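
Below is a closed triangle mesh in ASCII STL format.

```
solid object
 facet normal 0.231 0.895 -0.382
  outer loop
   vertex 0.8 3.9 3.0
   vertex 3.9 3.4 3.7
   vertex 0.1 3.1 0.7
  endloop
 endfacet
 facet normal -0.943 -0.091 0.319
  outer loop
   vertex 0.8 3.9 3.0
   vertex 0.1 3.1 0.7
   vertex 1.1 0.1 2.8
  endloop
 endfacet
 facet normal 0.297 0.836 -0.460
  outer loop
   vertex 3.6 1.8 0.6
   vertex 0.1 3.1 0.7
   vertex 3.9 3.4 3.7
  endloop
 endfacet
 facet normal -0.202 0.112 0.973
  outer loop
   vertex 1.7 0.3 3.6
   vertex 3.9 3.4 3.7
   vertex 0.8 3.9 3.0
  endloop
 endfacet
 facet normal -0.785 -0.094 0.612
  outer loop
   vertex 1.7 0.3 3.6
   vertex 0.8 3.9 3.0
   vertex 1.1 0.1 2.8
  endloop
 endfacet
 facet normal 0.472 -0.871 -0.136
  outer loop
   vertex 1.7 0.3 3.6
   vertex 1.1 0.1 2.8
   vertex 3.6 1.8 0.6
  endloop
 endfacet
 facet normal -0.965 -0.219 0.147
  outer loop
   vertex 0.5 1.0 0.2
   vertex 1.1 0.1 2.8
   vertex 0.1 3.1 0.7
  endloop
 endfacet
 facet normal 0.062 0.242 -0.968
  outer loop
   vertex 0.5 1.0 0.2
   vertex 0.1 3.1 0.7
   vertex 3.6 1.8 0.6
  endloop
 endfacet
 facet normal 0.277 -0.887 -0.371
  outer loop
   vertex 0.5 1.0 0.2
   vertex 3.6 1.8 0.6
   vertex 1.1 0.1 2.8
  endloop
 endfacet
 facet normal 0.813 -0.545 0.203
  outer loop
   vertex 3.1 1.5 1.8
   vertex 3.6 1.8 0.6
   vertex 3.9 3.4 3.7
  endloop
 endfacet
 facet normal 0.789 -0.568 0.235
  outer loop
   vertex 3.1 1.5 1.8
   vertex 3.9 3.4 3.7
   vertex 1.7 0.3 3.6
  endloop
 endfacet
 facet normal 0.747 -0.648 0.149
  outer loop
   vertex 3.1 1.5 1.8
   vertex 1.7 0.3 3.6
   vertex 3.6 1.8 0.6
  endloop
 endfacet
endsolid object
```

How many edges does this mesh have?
18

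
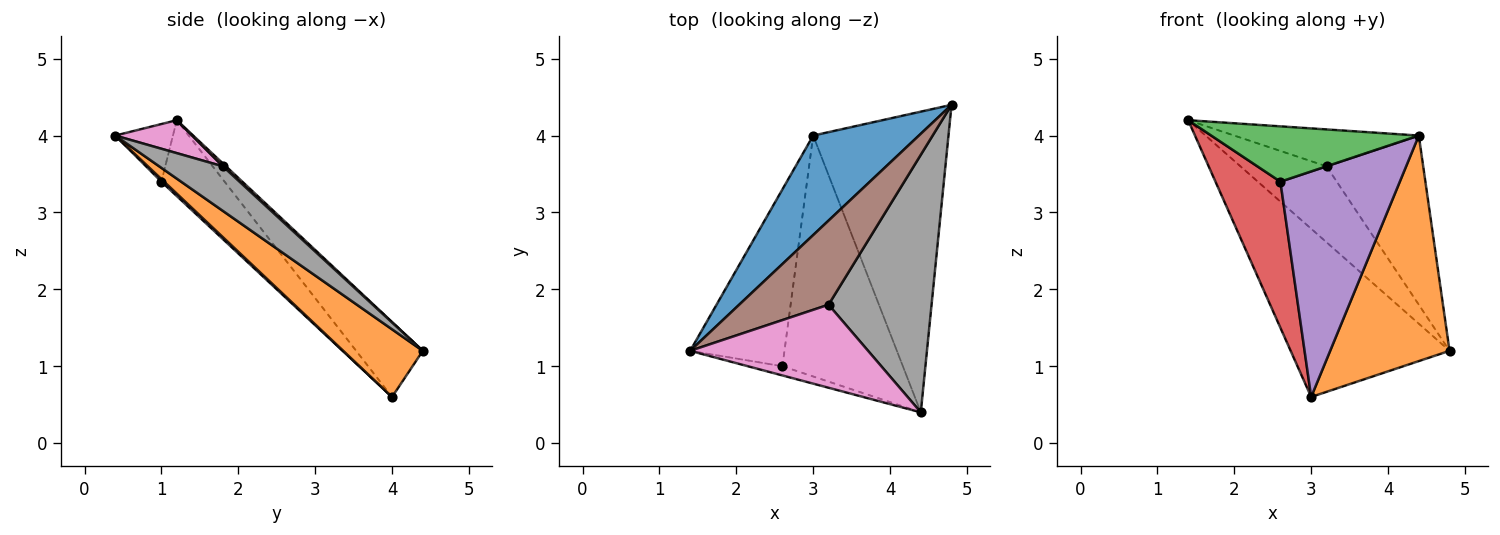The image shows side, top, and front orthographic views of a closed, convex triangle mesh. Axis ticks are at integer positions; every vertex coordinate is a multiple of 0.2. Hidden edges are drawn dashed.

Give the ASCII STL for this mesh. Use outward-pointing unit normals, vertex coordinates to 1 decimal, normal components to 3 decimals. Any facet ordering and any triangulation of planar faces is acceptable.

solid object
 facet normal -0.340 0.810 0.479
  outer loop
   vertex 3.0 4.0 0.6
   vertex 1.4 1.2 4.2
   vertex 4.8 4.4 1.2
  endloop
 endfacet
 facet normal 0.371 -0.557 -0.743
  outer loop
   vertex 3.0 4.0 0.6
   vertex 4.8 4.4 1.2
   vertex 4.4 0.4 4.0
  endloop
 endfacet
 facet normal -0.264 -0.951 -0.159
  outer loop
   vertex 2.6 1.0 3.4
   vertex 4.4 0.4 4.0
   vertex 1.4 1.2 4.2
  endloop
 endfacet
 facet normal -0.527 -0.541 -0.655
  outer loop
   vertex 2.6 1.0 3.4
   vertex 1.4 1.2 4.2
   vertex 3.0 4.0 0.6
  endloop
 endfacet
 facet normal 0.016 -0.683 -0.730
  outer loop
   vertex 2.6 1.0 3.4
   vertex 3.0 4.0 0.6
   vertex 4.4 0.4 4.0
  endloop
 endfacet
 facet normal 0.024 0.670 0.742
  outer loop
   vertex 3.2 1.8 3.6
   vertex 4.8 4.4 1.2
   vertex 1.4 1.2 4.2
  endloop
 endfacet
 facet normal 0.167 0.400 0.901
  outer loop
   vertex 3.2 1.8 3.6
   vertex 1.4 1.2 4.2
   vertex 4.4 0.4 4.0
  endloop
 endfacet
 facet normal 0.340 0.516 0.786
  outer loop
   vertex 3.2 1.8 3.6
   vertex 4.4 0.4 4.0
   vertex 4.8 4.4 1.2
  endloop
 endfacet
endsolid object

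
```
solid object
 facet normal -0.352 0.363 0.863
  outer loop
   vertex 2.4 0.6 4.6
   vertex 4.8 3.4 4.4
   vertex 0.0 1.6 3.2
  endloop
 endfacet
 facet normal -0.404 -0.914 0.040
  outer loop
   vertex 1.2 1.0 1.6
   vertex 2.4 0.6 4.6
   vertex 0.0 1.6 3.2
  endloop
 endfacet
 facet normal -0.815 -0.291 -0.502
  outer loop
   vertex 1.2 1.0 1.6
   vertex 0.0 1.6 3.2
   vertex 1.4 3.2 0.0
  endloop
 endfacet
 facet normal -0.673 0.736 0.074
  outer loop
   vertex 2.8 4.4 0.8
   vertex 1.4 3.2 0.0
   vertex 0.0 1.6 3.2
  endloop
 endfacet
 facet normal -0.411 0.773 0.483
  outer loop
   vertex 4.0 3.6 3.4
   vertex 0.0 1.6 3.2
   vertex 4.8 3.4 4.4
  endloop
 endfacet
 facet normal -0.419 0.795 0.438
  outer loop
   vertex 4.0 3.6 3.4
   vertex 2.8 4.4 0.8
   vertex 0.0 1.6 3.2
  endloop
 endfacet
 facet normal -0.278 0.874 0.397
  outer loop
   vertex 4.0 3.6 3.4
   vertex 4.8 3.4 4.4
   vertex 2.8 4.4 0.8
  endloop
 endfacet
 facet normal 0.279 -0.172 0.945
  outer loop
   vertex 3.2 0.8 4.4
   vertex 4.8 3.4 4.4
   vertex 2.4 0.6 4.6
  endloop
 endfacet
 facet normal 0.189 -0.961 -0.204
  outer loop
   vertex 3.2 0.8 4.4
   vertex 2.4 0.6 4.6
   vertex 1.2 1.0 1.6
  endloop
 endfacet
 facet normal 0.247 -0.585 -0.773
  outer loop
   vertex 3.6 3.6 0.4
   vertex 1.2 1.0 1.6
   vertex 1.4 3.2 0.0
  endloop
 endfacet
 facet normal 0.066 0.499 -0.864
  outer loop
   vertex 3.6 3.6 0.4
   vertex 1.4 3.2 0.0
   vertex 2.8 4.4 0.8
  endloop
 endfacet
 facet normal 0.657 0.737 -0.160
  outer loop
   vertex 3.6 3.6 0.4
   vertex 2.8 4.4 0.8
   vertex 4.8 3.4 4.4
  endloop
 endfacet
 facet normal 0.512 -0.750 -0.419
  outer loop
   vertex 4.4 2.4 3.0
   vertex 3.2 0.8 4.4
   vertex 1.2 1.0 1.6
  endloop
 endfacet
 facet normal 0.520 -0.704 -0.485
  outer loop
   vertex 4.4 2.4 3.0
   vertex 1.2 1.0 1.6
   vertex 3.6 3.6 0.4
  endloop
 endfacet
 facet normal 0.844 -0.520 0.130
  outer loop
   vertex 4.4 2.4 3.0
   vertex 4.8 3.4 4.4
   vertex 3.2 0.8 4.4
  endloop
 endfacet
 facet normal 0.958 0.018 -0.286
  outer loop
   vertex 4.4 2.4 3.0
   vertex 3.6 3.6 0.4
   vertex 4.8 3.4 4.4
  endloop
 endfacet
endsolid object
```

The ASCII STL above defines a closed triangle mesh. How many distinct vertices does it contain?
10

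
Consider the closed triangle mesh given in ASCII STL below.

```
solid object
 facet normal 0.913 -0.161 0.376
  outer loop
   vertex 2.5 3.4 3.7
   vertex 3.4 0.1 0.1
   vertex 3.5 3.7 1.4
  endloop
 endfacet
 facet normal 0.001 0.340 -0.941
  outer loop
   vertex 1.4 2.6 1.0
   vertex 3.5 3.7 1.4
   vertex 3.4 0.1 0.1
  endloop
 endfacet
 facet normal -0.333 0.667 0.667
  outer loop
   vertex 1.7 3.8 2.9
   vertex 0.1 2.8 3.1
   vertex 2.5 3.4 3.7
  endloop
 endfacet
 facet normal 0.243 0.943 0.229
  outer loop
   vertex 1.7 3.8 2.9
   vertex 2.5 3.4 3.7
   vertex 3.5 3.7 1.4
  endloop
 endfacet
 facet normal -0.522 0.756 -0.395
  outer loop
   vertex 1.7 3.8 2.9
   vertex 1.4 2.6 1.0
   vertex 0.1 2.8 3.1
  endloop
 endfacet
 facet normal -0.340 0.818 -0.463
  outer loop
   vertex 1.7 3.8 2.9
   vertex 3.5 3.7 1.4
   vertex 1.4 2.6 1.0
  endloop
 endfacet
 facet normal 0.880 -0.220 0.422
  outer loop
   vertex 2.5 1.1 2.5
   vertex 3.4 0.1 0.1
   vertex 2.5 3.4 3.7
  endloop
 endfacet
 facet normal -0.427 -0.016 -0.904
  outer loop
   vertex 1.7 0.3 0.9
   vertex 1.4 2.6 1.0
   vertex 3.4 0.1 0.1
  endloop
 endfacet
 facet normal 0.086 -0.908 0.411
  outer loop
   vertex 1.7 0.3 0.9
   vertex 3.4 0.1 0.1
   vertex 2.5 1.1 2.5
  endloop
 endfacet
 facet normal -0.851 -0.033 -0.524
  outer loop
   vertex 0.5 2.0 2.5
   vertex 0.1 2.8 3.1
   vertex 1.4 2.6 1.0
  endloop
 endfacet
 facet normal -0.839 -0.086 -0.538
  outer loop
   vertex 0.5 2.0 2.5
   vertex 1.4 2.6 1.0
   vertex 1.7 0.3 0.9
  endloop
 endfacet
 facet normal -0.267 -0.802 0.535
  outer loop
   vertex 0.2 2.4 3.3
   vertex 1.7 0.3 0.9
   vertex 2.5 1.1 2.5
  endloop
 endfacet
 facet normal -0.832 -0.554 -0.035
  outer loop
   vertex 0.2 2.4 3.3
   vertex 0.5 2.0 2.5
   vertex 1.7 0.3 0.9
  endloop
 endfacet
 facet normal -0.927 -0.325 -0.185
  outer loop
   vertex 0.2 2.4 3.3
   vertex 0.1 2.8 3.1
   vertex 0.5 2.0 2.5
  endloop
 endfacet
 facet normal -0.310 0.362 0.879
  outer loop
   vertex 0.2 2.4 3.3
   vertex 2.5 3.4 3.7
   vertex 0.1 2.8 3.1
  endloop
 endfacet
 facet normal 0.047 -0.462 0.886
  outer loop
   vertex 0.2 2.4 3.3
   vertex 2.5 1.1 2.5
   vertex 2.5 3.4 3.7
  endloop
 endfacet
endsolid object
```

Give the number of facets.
16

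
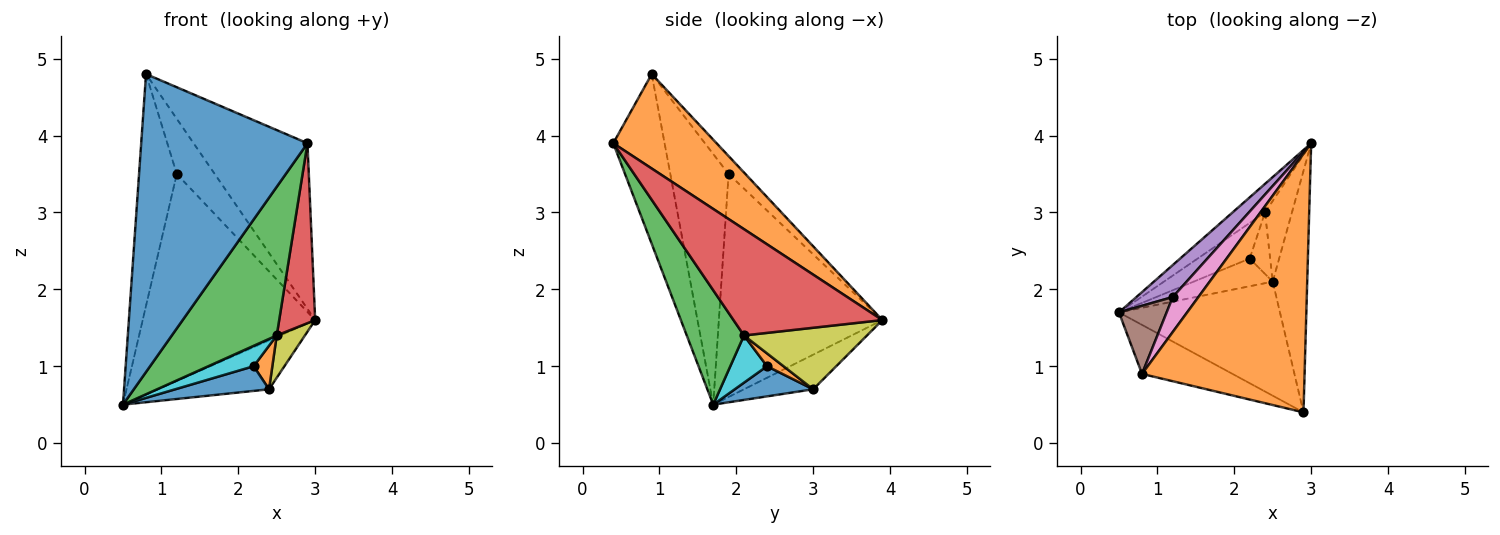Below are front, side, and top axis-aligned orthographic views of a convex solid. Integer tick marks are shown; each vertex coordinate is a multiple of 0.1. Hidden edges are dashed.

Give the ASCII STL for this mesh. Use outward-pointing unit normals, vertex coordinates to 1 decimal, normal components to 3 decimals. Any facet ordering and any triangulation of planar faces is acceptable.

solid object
 facet normal -0.291 -0.944 -0.155
  outer loop
   vertex 0.8 0.9 4.8
   vertex 0.5 1.7 0.5
   vertex 2.9 0.4 3.9
  endloop
 endfacet
 facet normal 0.440 0.484 0.756
  outer loop
   vertex 0.8 0.9 4.8
   vertex 2.9 0.4 3.9
   vertex 3.0 3.9 1.6
  endloop
 endfacet
 facet normal 0.397 -0.728 -0.559
  outer loop
   vertex 2.5 2.1 1.4
   vertex 2.9 0.4 3.9
   vertex 0.5 1.7 0.5
  endloop
 endfacet
 facet normal 0.927 -0.224 -0.301
  outer loop
   vertex 2.5 2.1 1.4
   vertex 3.0 3.9 1.6
   vertex 2.9 0.4 3.9
  endloop
 endfacet
 facet normal -0.684 0.721 0.111
  outer loop
   vertex 1.2 1.9 3.5
   vertex 3.0 3.9 1.6
   vertex 0.5 1.7 0.5
  endloop
 endfacet
 facet normal -0.829 0.537 0.158
  outer loop
   vertex 1.2 1.9 3.5
   vertex 0.5 1.7 0.5
   vertex 0.8 0.9 4.8
  endloop
 endfacet
 facet normal -0.351 0.791 0.501
  outer loop
   vertex 1.2 1.9 3.5
   vertex 0.8 0.9 4.8
   vertex 3.0 3.9 1.6
  endloop
 endfacet
 facet normal -0.473 0.760 -0.445
  outer loop
   vertex 2.4 3.0 0.7
   vertex 0.5 1.7 0.5
   vertex 3.0 3.9 1.6
  endloop
 endfacet
 facet normal 0.897 -0.205 -0.392
  outer loop
   vertex 2.4 3.0 0.7
   vertex 3.0 3.9 1.6
   vertex 2.5 2.1 1.4
  endloop
 endfacet
 facet normal 0.433 -0.534 -0.726
  outer loop
   vertex 2.2 2.4 1.0
   vertex 2.5 2.1 1.4
   vertex 0.5 1.7 0.5
  endloop
 endfacet
 facet normal 0.430 -0.514 -0.742
  outer loop
   vertex 2.2 2.4 1.0
   vertex 0.5 1.7 0.5
   vertex 2.4 3.0 0.7
  endloop
 endfacet
 facet normal 0.454 -0.515 -0.727
  outer loop
   vertex 2.2 2.4 1.0
   vertex 2.4 3.0 0.7
   vertex 2.5 2.1 1.4
  endloop
 endfacet
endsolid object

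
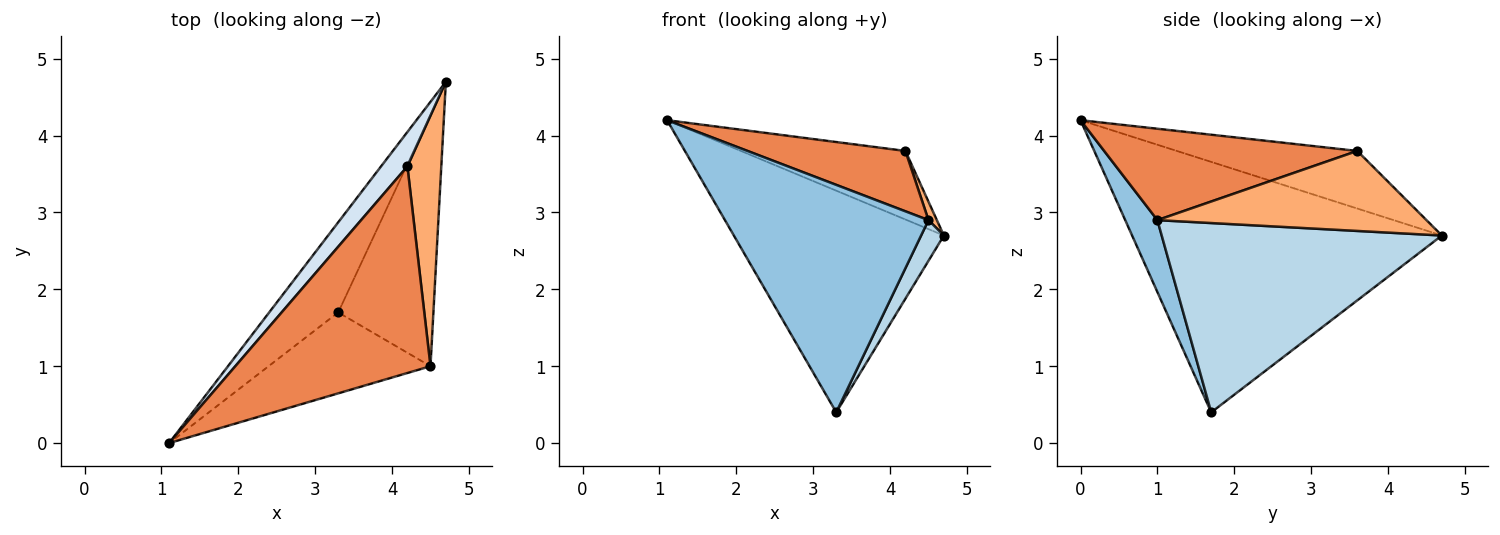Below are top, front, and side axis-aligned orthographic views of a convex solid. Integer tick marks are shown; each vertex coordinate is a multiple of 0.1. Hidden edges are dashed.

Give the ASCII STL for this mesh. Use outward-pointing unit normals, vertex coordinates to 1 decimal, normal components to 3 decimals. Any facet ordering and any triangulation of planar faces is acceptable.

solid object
 facet normal -0.807 0.547 -0.222
  outer loop
   vertex 3.3 1.7 0.4
   vertex 1.1 0.0 4.2
   vertex 4.7 4.7 2.7
  endloop
 endfacet
 facet normal 0.147 -0.932 -0.332
  outer loop
   vertex 4.5 1.0 2.9
   vertex 1.1 0.0 4.2
   vertex 3.3 1.7 0.4
  endloop
 endfacet
 facet normal 0.891 -0.072 -0.448
  outer loop
   vertex 4.5 1.0 2.9
   vertex 3.3 1.7 0.4
   vertex 4.7 4.7 2.7
  endloop
 endfacet
 facet normal -0.700 0.638 0.320
  outer loop
   vertex 4.2 3.6 3.8
   vertex 4.7 4.7 2.7
   vertex 1.1 0.0 4.2
  endloop
 endfacet
 facet normal 0.410 -0.256 0.876
  outer loop
   vertex 4.2 3.6 3.8
   vertex 1.1 0.0 4.2
   vertex 4.5 1.0 2.9
  endloop
 endfacet
 facet normal 0.920 -0.029 0.390
  outer loop
   vertex 4.2 3.6 3.8
   vertex 4.5 1.0 2.9
   vertex 4.7 4.7 2.7
  endloop
 endfacet
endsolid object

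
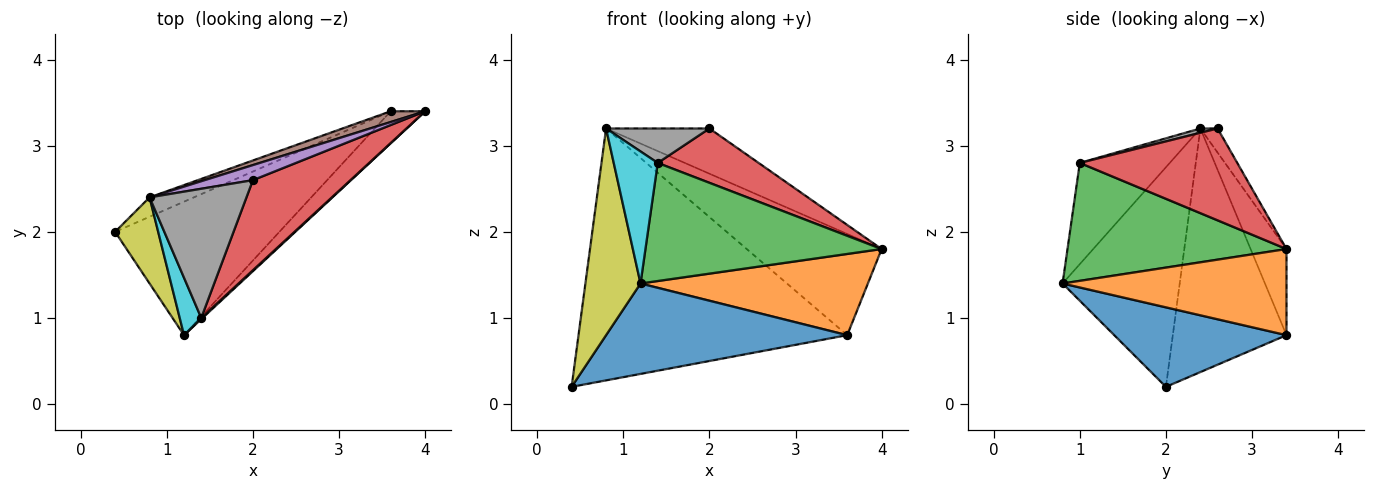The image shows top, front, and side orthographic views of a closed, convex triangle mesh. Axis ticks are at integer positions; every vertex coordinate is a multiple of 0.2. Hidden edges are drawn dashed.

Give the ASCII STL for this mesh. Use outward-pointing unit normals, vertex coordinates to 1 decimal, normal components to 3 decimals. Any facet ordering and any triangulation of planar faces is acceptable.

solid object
 facet normal 0.372 -0.521 -0.769
  outer loop
   vertex 3.6 3.4 0.8
   vertex 1.2 0.8 1.4
   vertex 0.4 2.0 0.2
  endloop
 endfacet
 facet normal 0.676 -0.686 -0.270
  outer loop
   vertex 3.6 3.4 0.8
   vertex 4.0 3.4 1.8
   vertex 1.2 0.8 1.4
  endloop
 endfacet
 facet normal 0.680 -0.733 0.008
  outer loop
   vertex 1.4 1.0 2.8
   vertex 1.2 0.8 1.4
   vertex 4.0 3.4 1.8
  endloop
 endfacet
 facet normal 0.628 -0.402 0.667
  outer loop
   vertex 1.4 1.0 2.8
   vertex 4.0 3.4 1.8
   vertex 2.0 2.6 3.2
  endloop
 endfacet
 facet normal -0.156 0.937 0.312
  outer loop
   vertex 0.8 2.4 3.2
   vertex 2.0 2.6 3.2
   vertex 4.0 3.4 1.8
  endloop
 endfacet
 facet normal -0.256 0.961 0.102
  outer loop
   vertex 0.8 2.4 3.2
   vertex 4.0 3.4 1.8
   vertex 3.6 3.4 0.8
  endloop
 endfacet
 facet normal -0.389 0.919 -0.071
  outer loop
   vertex 0.8 2.4 3.2
   vertex 3.6 3.4 0.8
   vertex 0.4 2.0 0.2
  endloop
 endfacet
 facet normal 0.043 -0.257 0.965
  outer loop
   vertex 0.8 2.4 3.2
   vertex 1.4 1.0 2.8
   vertex 2.0 2.6 3.2
  endloop
 endfacet
 facet normal -0.891 -0.419 0.175
  outer loop
   vertex 0.8 2.4 3.2
   vertex 0.4 2.0 0.2
   vertex 1.2 0.8 1.4
  endloop
 endfacet
 facet normal -0.882 -0.432 0.188
  outer loop
   vertex 0.8 2.4 3.2
   vertex 1.2 0.8 1.4
   vertex 1.4 1.0 2.8
  endloop
 endfacet
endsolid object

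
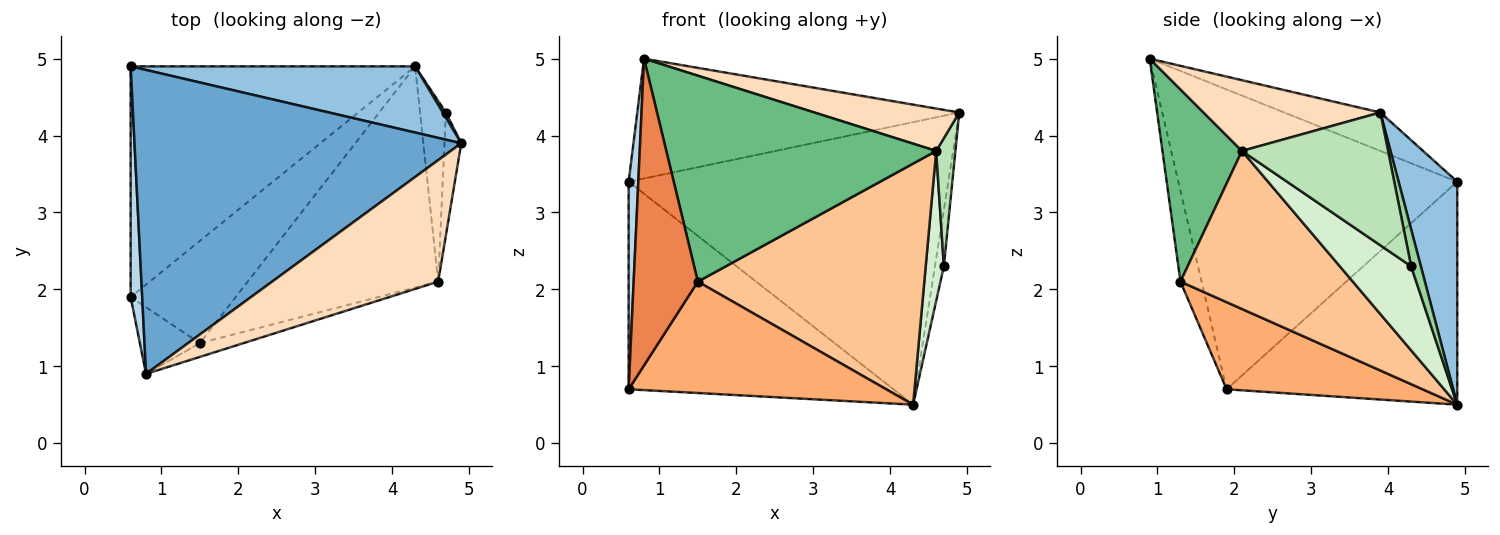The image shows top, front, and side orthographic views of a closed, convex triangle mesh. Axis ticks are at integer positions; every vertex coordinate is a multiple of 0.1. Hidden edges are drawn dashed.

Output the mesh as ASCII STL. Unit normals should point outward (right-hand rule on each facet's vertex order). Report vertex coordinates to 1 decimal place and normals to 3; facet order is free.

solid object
 facet normal -0.109 0.364 0.925
  outer loop
   vertex 0.8 0.9 5.0
   vertex 4.9 3.9 4.3
   vertex 0.6 4.9 3.4
  endloop
 endfacet
 facet normal 0.176 0.958 0.224
  outer loop
   vertex 4.3 4.9 0.5
   vertex 0.6 4.9 3.4
   vertex 4.9 3.9 4.3
  endloop
 endfacet
 facet normal -0.999 -0.035 0.038
  outer loop
   vertex 0.6 1.9 0.7
   vertex 0.8 0.9 5.0
   vertex 0.6 4.9 3.4
  endloop
 endfacet
 facet normal -0.503 0.578 -0.642
  outer loop
   vertex 0.6 1.9 0.7
   vertex 0.6 4.9 3.4
   vertex 4.3 4.9 0.5
  endloop
 endfacet
 facet normal -0.306 -0.930 -0.202
  outer loop
   vertex 1.5 1.3 2.1
   vertex 0.8 0.9 5.0
   vertex 0.6 1.9 0.7
  endloop
 endfacet
 facet normal 0.489 -0.643 -0.590
  outer loop
   vertex 1.5 1.3 2.1
   vertex 0.6 1.9 0.7
   vertex 4.3 4.9 0.5
  endloop
 endfacet
 facet normal 0.489 -0.643 -0.590
  outer loop
   vertex 4.6 2.1 3.8
   vertex 1.5 1.3 2.1
   vertex 4.3 4.9 0.5
  endloop
 endfacet
 facet normal 0.373 -0.306 0.876
  outer loop
   vertex 4.6 2.1 3.8
   vertex 4.9 3.9 4.3
   vertex 0.8 0.9 5.0
  endloop
 endfacet
 facet normal 0.282 -0.957 -0.064
  outer loop
   vertex 4.6 2.1 3.8
   vertex 0.8 0.9 5.0
   vertex 1.5 1.3 2.1
  endloop
 endfacet
 facet normal 0.736 0.674 0.061
  outer loop
   vertex 4.7 4.3 2.3
   vertex 4.3 4.9 0.5
   vertex 4.9 3.9 4.3
  endloop
 endfacet
 facet normal 0.984 -0.129 -0.124
  outer loop
   vertex 4.7 4.3 2.3
   vertex 4.9 3.9 4.3
   vertex 4.6 2.1 3.8
  endloop
 endfacet
 facet normal 0.929 -0.237 -0.285
  outer loop
   vertex 4.7 4.3 2.3
   vertex 4.6 2.1 3.8
   vertex 4.3 4.9 0.5
  endloop
 endfacet
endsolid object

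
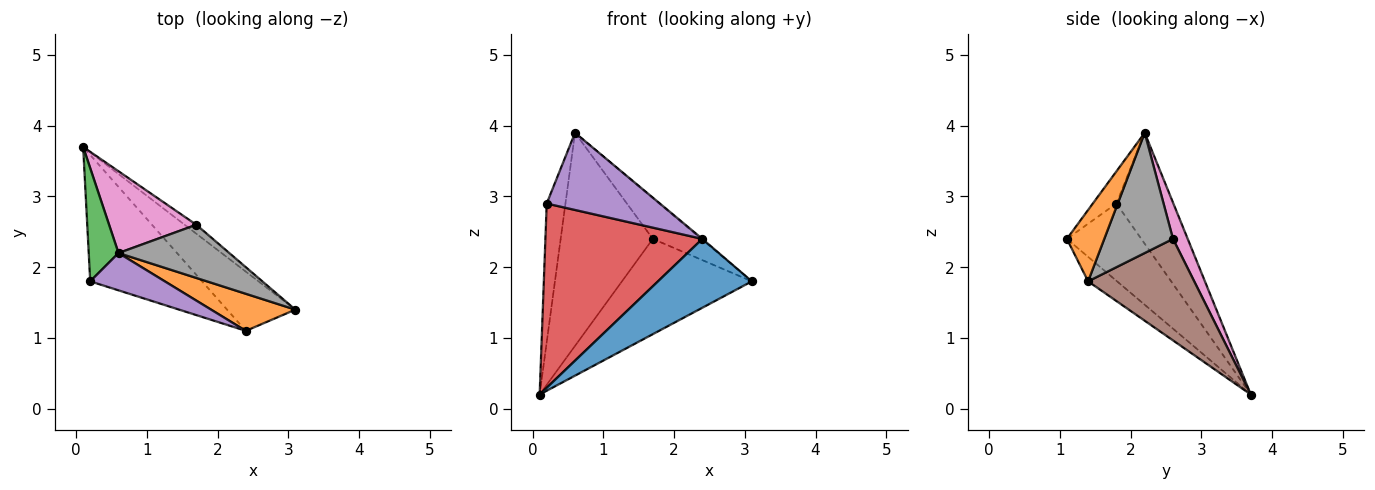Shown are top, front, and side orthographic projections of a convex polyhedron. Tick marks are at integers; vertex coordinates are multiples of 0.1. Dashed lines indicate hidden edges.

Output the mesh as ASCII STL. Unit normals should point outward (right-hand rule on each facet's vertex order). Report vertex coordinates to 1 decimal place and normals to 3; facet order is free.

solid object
 facet normal -0.228 -0.738 -0.635
  outer loop
   vertex 2.4 1.1 2.4
   vertex 0.1 3.7 0.2
   vertex 3.1 1.4 1.8
  endloop
 endfacet
 facet normal 0.646 0.017 0.763
  outer loop
   vertex 2.4 1.1 2.4
   vertex 3.1 1.4 1.8
   vertex 0.6 2.2 3.9
  endloop
 endfacet
 facet normal -0.920 0.303 0.247
  outer loop
   vertex 0.2 1.8 2.9
   vertex 0.6 2.2 3.9
   vertex 0.1 3.7 0.2
  endloop
 endfacet
 facet normal -0.364 -0.768 -0.527
  outer loop
   vertex 0.2 1.8 2.9
   vertex 0.1 3.7 0.2
   vertex 2.4 1.1 2.4
  endloop
 endfacet
 facet normal -0.184 -0.885 0.428
  outer loop
   vertex 0.2 1.8 2.9
   vertex 2.4 1.1 2.4
   vertex 0.6 2.2 3.9
  endloop
 endfacet
 facet normal 0.631 0.772 -0.073
  outer loop
   vertex 1.7 2.6 2.4
   vertex 3.1 1.4 1.8
   vertex 0.1 3.7 0.2
  endloop
 endfacet
 facet normal 0.148 0.923 0.354
  outer loop
   vertex 1.7 2.6 2.4
   vertex 0.1 3.7 0.2
   vertex 0.6 2.2 3.9
  endloop
 endfacet
 facet normal 0.653 0.461 0.601
  outer loop
   vertex 1.7 2.6 2.4
   vertex 0.6 2.2 3.9
   vertex 3.1 1.4 1.8
  endloop
 endfacet
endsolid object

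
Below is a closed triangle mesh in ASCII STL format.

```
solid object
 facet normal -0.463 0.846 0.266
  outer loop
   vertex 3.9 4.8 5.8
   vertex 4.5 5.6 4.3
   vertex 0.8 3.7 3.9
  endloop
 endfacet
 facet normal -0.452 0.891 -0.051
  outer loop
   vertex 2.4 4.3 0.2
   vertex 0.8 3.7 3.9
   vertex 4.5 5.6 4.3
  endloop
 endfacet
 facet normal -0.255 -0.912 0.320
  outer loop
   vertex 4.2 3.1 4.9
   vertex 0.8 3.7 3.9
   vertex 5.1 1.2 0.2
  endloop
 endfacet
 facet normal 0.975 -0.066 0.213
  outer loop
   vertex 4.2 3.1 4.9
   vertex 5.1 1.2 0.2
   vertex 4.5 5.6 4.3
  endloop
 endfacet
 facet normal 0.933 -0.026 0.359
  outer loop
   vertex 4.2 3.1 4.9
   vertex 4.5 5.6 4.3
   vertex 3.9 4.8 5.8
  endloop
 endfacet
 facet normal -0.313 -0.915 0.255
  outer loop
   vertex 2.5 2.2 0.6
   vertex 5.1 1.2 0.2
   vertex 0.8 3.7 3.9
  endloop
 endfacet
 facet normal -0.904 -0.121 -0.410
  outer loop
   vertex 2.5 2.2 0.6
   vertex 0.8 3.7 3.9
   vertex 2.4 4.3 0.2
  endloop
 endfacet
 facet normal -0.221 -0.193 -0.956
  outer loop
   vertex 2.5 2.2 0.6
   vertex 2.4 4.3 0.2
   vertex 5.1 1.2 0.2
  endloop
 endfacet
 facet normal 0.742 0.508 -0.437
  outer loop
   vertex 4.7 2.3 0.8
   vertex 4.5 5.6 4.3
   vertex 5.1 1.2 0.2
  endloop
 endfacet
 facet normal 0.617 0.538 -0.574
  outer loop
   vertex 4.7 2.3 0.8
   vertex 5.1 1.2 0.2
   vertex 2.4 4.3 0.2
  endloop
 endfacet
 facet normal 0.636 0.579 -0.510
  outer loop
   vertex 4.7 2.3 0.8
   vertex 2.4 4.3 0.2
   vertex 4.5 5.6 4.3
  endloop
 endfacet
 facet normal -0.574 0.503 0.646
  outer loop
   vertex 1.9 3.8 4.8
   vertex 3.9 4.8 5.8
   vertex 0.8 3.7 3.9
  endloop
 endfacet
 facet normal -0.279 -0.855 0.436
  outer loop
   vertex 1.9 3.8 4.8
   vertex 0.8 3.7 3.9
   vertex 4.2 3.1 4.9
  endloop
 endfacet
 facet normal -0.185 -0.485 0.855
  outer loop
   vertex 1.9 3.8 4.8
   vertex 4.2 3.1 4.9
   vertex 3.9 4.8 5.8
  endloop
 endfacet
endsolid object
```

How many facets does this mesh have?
14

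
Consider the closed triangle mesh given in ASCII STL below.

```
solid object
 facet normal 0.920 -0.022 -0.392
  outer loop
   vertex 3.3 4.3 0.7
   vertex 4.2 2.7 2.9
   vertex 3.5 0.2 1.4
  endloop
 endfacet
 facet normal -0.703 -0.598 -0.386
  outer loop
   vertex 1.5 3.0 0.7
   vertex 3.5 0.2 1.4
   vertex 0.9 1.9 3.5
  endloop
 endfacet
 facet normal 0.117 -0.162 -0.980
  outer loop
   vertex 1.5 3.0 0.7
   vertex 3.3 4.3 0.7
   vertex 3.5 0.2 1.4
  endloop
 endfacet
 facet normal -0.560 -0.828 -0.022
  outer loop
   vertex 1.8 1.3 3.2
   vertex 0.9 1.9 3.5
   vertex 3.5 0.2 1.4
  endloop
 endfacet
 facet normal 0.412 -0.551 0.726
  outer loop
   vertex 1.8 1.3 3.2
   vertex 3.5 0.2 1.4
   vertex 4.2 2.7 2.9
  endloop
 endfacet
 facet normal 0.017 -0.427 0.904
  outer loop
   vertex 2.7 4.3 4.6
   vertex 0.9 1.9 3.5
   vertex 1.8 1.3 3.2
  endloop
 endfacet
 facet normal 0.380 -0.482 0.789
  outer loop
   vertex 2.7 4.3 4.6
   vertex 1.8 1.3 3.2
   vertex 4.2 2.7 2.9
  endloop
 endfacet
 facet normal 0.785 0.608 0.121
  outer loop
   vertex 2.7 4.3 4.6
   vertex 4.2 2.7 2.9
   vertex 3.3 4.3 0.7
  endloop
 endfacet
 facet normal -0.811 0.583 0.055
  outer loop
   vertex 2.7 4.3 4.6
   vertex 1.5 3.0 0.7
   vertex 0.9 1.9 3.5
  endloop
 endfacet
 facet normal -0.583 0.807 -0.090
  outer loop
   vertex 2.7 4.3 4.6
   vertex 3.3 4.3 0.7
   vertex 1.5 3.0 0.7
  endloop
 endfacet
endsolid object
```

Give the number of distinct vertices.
7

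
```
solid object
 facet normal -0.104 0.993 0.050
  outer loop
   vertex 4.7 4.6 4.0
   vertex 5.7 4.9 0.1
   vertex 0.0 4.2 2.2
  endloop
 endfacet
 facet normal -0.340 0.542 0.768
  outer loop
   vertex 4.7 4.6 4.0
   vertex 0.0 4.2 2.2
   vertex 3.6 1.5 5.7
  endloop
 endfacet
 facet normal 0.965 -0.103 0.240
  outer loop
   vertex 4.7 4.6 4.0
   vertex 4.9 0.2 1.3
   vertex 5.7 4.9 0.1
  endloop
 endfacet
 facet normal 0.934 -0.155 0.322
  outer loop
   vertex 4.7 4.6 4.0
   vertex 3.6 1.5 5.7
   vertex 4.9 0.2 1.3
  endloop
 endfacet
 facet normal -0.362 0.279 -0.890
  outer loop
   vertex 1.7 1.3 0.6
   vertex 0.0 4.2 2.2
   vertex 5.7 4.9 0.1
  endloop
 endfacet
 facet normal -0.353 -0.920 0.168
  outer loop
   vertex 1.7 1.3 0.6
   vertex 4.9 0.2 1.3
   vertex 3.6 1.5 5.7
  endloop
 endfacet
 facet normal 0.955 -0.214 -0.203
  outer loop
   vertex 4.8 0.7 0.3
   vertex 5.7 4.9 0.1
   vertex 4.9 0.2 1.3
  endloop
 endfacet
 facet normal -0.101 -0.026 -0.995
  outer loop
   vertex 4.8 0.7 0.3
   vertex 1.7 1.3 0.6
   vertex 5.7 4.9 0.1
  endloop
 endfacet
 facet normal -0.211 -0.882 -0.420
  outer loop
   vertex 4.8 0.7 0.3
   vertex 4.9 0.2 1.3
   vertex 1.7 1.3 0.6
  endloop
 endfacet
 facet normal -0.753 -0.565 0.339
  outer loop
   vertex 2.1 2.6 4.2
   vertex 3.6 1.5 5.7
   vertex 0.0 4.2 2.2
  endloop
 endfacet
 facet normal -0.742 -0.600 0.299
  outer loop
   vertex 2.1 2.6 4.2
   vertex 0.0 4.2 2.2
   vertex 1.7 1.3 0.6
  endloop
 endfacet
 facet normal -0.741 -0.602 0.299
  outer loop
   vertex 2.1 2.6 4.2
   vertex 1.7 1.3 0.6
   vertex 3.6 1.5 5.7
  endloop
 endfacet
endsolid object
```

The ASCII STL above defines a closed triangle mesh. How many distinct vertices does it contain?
8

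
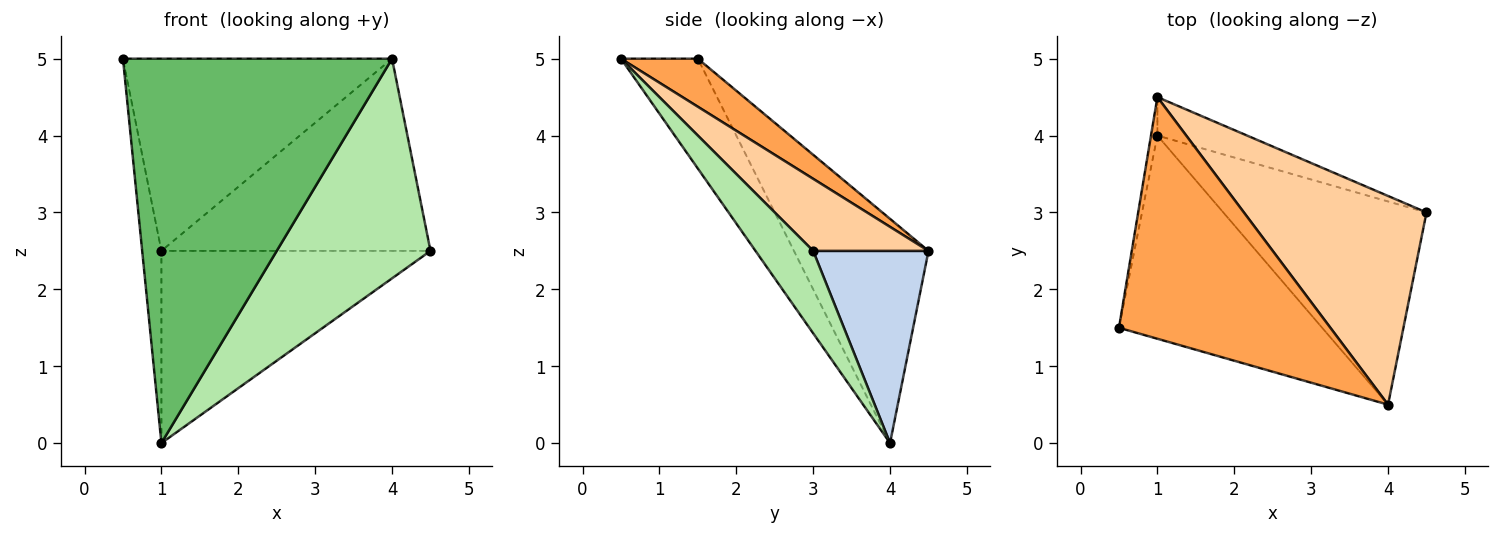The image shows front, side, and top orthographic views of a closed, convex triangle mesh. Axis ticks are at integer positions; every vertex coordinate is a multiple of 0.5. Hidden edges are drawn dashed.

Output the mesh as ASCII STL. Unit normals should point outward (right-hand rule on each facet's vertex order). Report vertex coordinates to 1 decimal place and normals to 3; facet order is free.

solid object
 facet normal -0.990 0.141 -0.028
  outer loop
   vertex 1.0 4.0 0.0
   vertex 0.5 1.5 5.0
   vertex 1.0 4.5 2.5
  endloop
 endfacet
 facet normal 0.387 0.904 -0.181
  outer loop
   vertex 1.0 4.0 0.0
   vertex 1.0 4.5 2.5
   vertex 4.5 3.0 2.5
  endloop
 endfacet
 facet normal 0.175 0.613 0.771
  outer loop
   vertex 4.0 0.5 5.0
   vertex 1.0 4.5 2.5
   vertex 0.5 1.5 5.0
  endloop
 endfacet
 facet normal 0.279 0.651 0.706
  outer loop
   vertex 4.0 0.5 5.0
   vertex 4.5 3.0 2.5
   vertex 1.0 4.5 2.5
  endloop
 endfacet
 facet normal -0.245 -0.857 -0.453
  outer loop
   vertex 4.0 0.5 5.0
   vertex 0.5 1.5 5.0
   vertex 1.0 4.0 0.0
  endloop
 endfacet
 facet normal 0.265 -0.708 -0.655
  outer loop
   vertex 4.0 0.5 5.0
   vertex 1.0 4.0 0.0
   vertex 4.5 3.0 2.5
  endloop
 endfacet
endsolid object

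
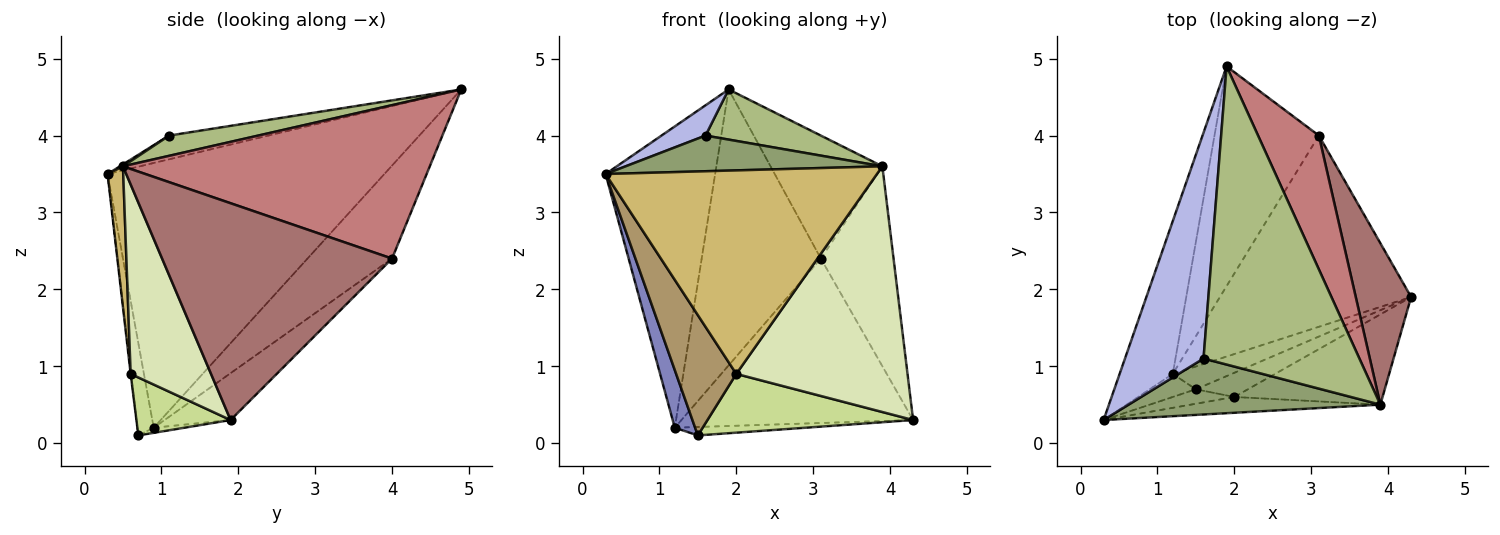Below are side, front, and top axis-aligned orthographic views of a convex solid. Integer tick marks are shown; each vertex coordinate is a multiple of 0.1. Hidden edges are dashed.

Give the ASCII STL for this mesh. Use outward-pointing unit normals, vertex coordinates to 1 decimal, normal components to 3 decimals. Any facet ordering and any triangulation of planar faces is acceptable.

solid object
 facet normal -0.914 0.362 -0.183
  outer loop
   vertex 1.2 0.9 0.2
   vertex 0.3 0.3 3.5
   vertex 1.9 4.9 4.6
  endloop
 endfacet
 facet normal -0.596 -0.745 -0.298
  outer loop
   vertex 1.2 0.9 0.2
   vertex 1.5 0.7 0.1
   vertex 0.3 0.3 3.5
  endloop
 endfacet
 facet normal -0.081 0.346 -0.935
  outer loop
   vertex 1.2 0.9 0.2
   vertex 4.3 1.9 0.3
   vertex 1.5 0.7 0.1
  endloop
 endfacet
 facet normal -0.287 -0.127 0.949
  outer loop
   vertex 1.6 1.1 4.0
   vertex 1.9 4.9 4.6
   vertex 0.3 0.3 3.5
  endloop
 endfacet
 facet normal 0.006 -0.537 0.843
  outer loop
   vertex 1.6 1.1 4.0
   vertex 0.3 0.3 3.5
   vertex 3.9 0.5 3.6
  endloop
 endfacet
 facet normal 0.127 -0.164 0.978
  outer loop
   vertex 1.6 1.1 4.0
   vertex 3.9 0.5 3.6
   vertex 1.9 4.9 4.6
  endloop
 endfacet
 facet normal 0.390 -0.852 -0.350
  outer loop
   vertex 2.0 0.6 0.9
   vertex 1.5 0.7 0.1
   vertex 4.3 1.9 0.3
  endloop
 endfacet
 facet normal 0.403 -0.859 -0.316
  outer loop
   vertex 2.0 0.6 0.9
   vertex 4.3 1.9 0.3
   vertex 3.9 0.5 3.6
  endloop
 endfacet
 facet normal -0.007 -0.993 -0.119
  outer loop
   vertex 2.0 0.6 0.9
   vertex 0.3 0.3 3.5
   vertex 1.5 0.7 0.1
  endloop
 endfacet
 facet normal 0.057 -0.995 -0.077
  outer loop
   vertex 2.0 0.6 0.9
   vertex 3.9 0.5 3.6
   vertex 0.3 0.3 3.5
  endloop
 endfacet
 facet normal -0.183 0.641 -0.745
  outer loop
   vertex 3.1 4.0 2.4
   vertex 4.3 1.9 0.3
   vertex 1.2 0.9 0.2
  endloop
 endfacet
 facet normal -0.485 0.684 -0.545
  outer loop
   vertex 3.1 4.0 2.4
   vertex 1.2 0.9 0.2
   vertex 1.9 4.9 4.6
  endloop
 endfacet
 facet normal 0.926 0.293 0.237
  outer loop
   vertex 3.1 4.0 2.4
   vertex 3.9 0.5 3.6
   vertex 4.3 1.9 0.3
  endloop
 endfacet
 facet normal 0.880 0.321 0.349
  outer loop
   vertex 3.1 4.0 2.4
   vertex 1.9 4.9 4.6
   vertex 3.9 0.5 3.6
  endloop
 endfacet
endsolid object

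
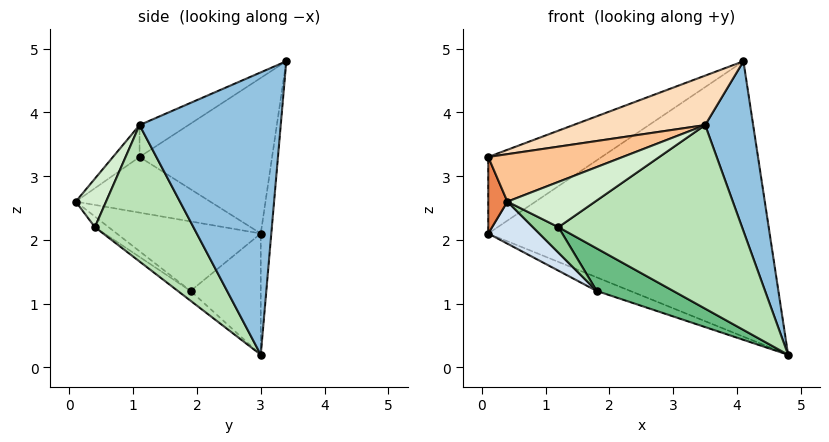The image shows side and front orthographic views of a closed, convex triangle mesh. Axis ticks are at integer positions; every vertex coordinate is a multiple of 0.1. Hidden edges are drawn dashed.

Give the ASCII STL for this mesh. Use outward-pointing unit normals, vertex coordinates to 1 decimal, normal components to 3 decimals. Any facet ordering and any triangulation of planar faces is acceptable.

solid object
 facet normal -0.037 0.995 -0.092
  outer loop
   vertex 4.1 3.4 4.8
   vertex 4.8 3.0 0.2
   vertex 0.1 3.0 2.1
  endloop
 endfacet
 facet normal 0.933 -0.317 0.170
  outer loop
   vertex 3.5 1.1 3.8
   vertex 4.8 3.0 0.2
   vertex 4.1 3.4 4.8
  endloop
 endfacet
 facet normal -0.369 0.177 -0.913
  outer loop
   vertex 1.8 1.9 1.2
   vertex 0.1 3.0 2.1
   vertex 4.8 3.0 0.2
  endloop
 endfacet
 facet normal -0.555 -0.197 -0.808
  outer loop
   vertex 1.8 1.9 1.2
   vertex 0.4 0.1 2.6
   vertex 0.1 3.0 2.1
  endloop
 endfacet
 facet normal -0.966 -0.137 -0.218
  outer loop
   vertex 0.1 1.1 3.3
   vertex 0.1 3.0 2.1
   vertex 0.4 0.1 2.6
  endloop
 endfacet
 facet normal -0.529 0.453 0.717
  outer loop
   vertex 0.1 1.1 3.3
   vertex 4.1 3.4 4.8
   vertex 0.1 3.0 2.1
  endloop
 endfacet
 facet normal -0.117 -0.593 0.797
  outer loop
   vertex 0.1 1.1 3.3
   vertex 0.4 0.1 2.6
   vertex 3.5 1.1 3.8
  endloop
 endfacet
 facet normal -0.135 -0.365 0.921
  outer loop
   vertex 0.1 1.1 3.3
   vertex 3.5 1.1 3.8
   vertex 4.1 3.4 4.8
  endloop
 endfacet
 facet normal -0.088 -0.528 -0.845
  outer loop
   vertex 1.2 0.4 2.2
   vertex 1.8 1.9 1.2
   vertex 4.8 3.0 0.2
  endloop
 endfacet
 facet normal -0.250 -0.466 -0.849
  outer loop
   vertex 1.2 0.4 2.2
   vertex 0.4 0.1 2.6
   vertex 1.8 1.9 1.2
  endloop
 endfacet
 facet normal 0.454 -0.845 -0.282
  outer loop
   vertex 1.2 0.4 2.2
   vertex 4.8 3.0 0.2
   vertex 3.5 1.1 3.8
  endloop
 endfacet
 facet normal 0.326 -0.944 -0.056
  outer loop
   vertex 1.2 0.4 2.2
   vertex 3.5 1.1 3.8
   vertex 0.4 0.1 2.6
  endloop
 endfacet
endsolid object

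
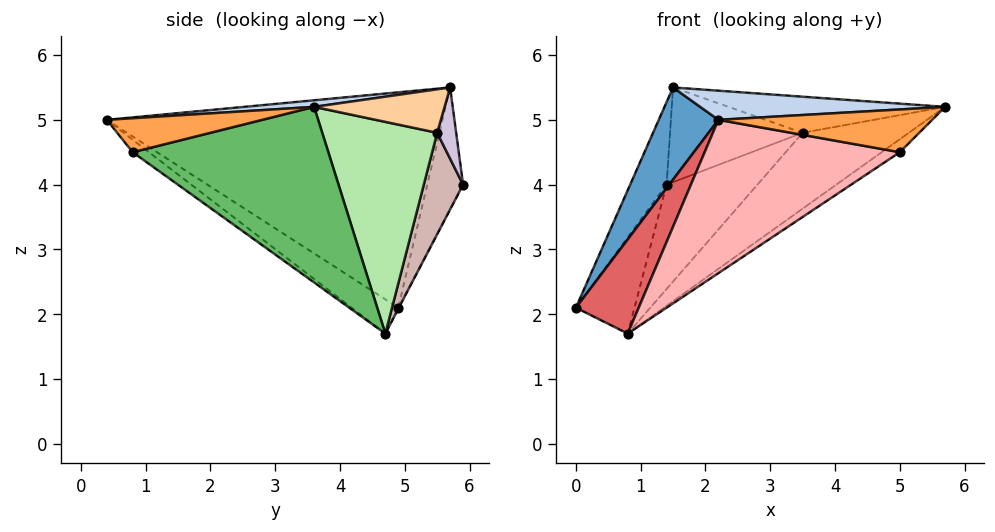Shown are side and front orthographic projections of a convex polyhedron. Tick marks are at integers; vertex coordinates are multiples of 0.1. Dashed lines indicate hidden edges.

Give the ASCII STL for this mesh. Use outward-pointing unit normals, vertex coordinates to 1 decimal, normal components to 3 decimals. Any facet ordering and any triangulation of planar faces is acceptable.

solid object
 facet normal -0.889 -0.158 0.429
  outer loop
   vertex 1.5 5.7 5.5
   vertex 0.0 4.9 2.1
   vertex 2.2 0.4 5.0
  endloop
 endfacet
 facet normal 0.026 -0.091 0.996
  outer loop
   vertex 1.5 5.7 5.5
   vertex 2.2 0.4 5.0
   vertex 5.7 3.6 5.2
  endloop
 endfacet
 facet normal 0.208 -0.286 0.935
  outer loop
   vertex 5.0 0.8 4.5
   vertex 5.7 3.6 5.2
   vertex 2.2 0.4 5.0
  endloop
 endfacet
 facet normal 0.326 0.540 0.776
  outer loop
   vertex 3.5 5.5 4.8
   vertex 1.5 5.7 5.5
   vertex 5.7 3.6 5.2
  endloop
 endfacet
 facet normal 0.588 0.055 -0.807
  outer loop
   vertex 0.8 4.7 1.7
   vertex 5.7 3.6 5.2
   vertex 5.0 0.8 4.5
  endloop
 endfacet
 facet normal 0.569 0.526 -0.632
  outer loop
   vertex 0.8 4.7 1.7
   vertex 3.5 5.5 4.8
   vertex 5.7 3.6 5.2
  endloop
 endfacet
 facet normal -0.468 -0.629 -0.621
  outer loop
   vertex 0.8 4.7 1.7
   vertex 2.2 0.4 5.0
   vertex 0.0 4.9 2.1
  endloop
 endfacet
 facet normal -0.052 -0.619 -0.784
  outer loop
   vertex 0.8 4.7 1.7
   vertex 5.0 0.8 4.5
   vertex 2.2 0.4 5.0
  endloop
 endfacet
 facet normal -0.695 0.706 0.140
  outer loop
   vertex 1.4 5.9 4.0
   vertex 0.0 4.9 2.1
   vertex 1.5 5.7 5.5
  endloop
 endfacet
 facet normal 0.141 0.983 0.122
  outer loop
   vertex 1.4 5.9 4.0
   vertex 1.5 5.7 5.5
   vertex 3.5 5.5 4.8
  endloop
 endfacet
 facet normal -0.009 0.887 -0.461
  outer loop
   vertex 1.4 5.9 4.0
   vertex 0.8 4.7 1.7
   vertex 0.0 4.9 2.1
  endloop
 endfacet
 facet normal 0.343 0.793 -0.503
  outer loop
   vertex 1.4 5.9 4.0
   vertex 3.5 5.5 4.8
   vertex 0.8 4.7 1.7
  endloop
 endfacet
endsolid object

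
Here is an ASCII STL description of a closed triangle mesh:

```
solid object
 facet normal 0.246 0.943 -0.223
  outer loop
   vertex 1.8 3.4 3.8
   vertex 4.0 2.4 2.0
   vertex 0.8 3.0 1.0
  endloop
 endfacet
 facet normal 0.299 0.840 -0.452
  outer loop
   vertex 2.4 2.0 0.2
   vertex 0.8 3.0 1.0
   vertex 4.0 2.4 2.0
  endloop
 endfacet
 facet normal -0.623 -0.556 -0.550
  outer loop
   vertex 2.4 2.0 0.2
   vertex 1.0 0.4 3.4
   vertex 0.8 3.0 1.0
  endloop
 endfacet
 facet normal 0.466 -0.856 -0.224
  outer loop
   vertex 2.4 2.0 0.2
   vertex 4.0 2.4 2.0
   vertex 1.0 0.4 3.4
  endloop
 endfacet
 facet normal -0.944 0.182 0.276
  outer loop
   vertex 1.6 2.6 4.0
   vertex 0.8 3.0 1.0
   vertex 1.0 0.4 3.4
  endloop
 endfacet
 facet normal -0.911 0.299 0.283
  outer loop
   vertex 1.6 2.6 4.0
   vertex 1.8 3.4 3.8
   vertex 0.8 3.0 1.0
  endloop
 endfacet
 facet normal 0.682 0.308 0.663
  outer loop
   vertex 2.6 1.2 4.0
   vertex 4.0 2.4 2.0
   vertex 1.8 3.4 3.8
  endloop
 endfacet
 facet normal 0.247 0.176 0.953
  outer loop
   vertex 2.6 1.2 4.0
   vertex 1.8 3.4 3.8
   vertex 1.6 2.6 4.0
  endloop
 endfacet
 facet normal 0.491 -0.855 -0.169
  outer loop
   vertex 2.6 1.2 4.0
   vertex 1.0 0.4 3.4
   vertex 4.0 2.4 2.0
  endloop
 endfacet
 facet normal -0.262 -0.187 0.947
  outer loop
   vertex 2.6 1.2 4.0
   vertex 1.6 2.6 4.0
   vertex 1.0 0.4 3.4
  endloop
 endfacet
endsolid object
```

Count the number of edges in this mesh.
15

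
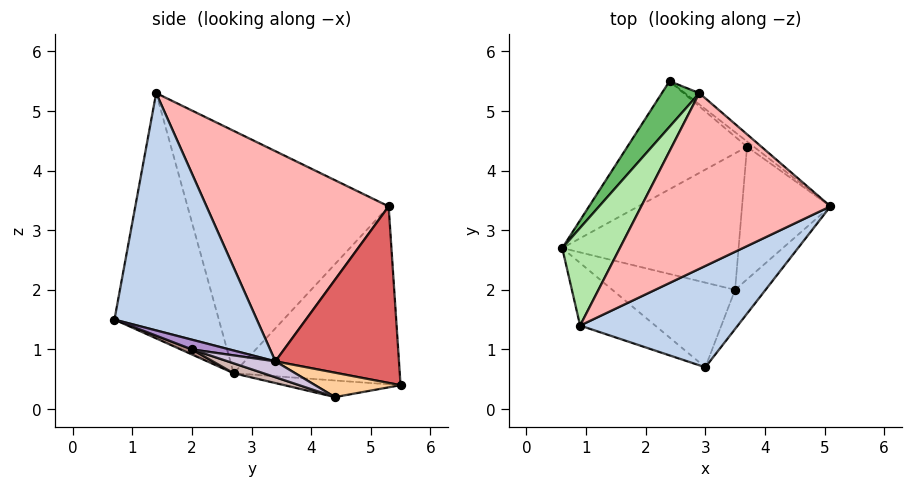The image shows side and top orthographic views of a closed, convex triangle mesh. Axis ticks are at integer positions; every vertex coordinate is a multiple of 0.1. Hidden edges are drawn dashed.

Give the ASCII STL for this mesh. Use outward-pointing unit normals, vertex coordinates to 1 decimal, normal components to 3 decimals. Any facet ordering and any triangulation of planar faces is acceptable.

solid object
 facet normal -0.589 -0.788 -0.180
  outer loop
   vertex 3.0 0.7 1.5
   vertex 0.9 1.4 5.3
   vertex 0.6 2.7 0.6
  endloop
 endfacet
 facet normal 0.744 -0.450 0.494
  outer loop
   vertex 3.0 0.7 1.5
   vertex 5.1 3.4 0.8
   vertex 0.9 1.4 5.3
  endloop
 endfacet
 facet normal -0.137 0.018 -0.990
  outer loop
   vertex 3.7 4.4 0.2
   vertex 0.6 2.7 0.6
   vertex 2.4 5.5 0.4
  endloop
 endfacet
 facet normal 0.621 0.765 -0.173
  outer loop
   vertex 3.7 4.4 0.2
   vertex 2.4 5.5 0.4
   vertex 5.1 3.4 0.8
  endloop
 endfacet
 facet normal -0.823 0.541 0.173
  outer loop
   vertex 2.9 5.3 3.4
   vertex 2.4 5.5 0.4
   vertex 0.6 2.7 0.6
  endloop
 endfacet
 facet normal -0.830 0.522 0.197
  outer loop
   vertex 2.9 5.3 3.4
   vertex 0.6 2.7 0.6
   vertex 0.9 1.4 5.3
  endloop
 endfacet
 facet normal 0.618 0.785 -0.051
  outer loop
   vertex 2.9 5.3 3.4
   vertex 5.1 3.4 0.8
   vertex 2.4 5.5 0.4
  endloop
 endfacet
 facet normal 0.742 -0.055 0.668
  outer loop
   vertex 2.9 5.3 3.4
   vertex 0.9 1.4 5.3
   vertex 5.1 3.4 0.8
  endloop
 endfacet
 facet normal 0.274 -0.435 -0.858
  outer loop
   vertex 3.5 2.0 1.0
   vertex 5.1 3.4 0.8
   vertex 3.0 0.7 1.5
  endloop
 endfacet
 facet normal 0.167 -0.324 -0.931
  outer loop
   vertex 3.5 2.0 1.0
   vertex 3.7 4.4 0.2
   vertex 5.1 3.4 0.8
  endloop
 endfacet
 facet normal 0.038 -0.372 -0.928
  outer loop
   vertex 3.5 2.0 1.0
   vertex 3.0 0.7 1.5
   vertex 0.6 2.7 0.6
  endloop
 endfacet
 facet normal 0.053 -0.320 -0.946
  outer loop
   vertex 3.5 2.0 1.0
   vertex 0.6 2.7 0.6
   vertex 3.7 4.4 0.2
  endloop
 endfacet
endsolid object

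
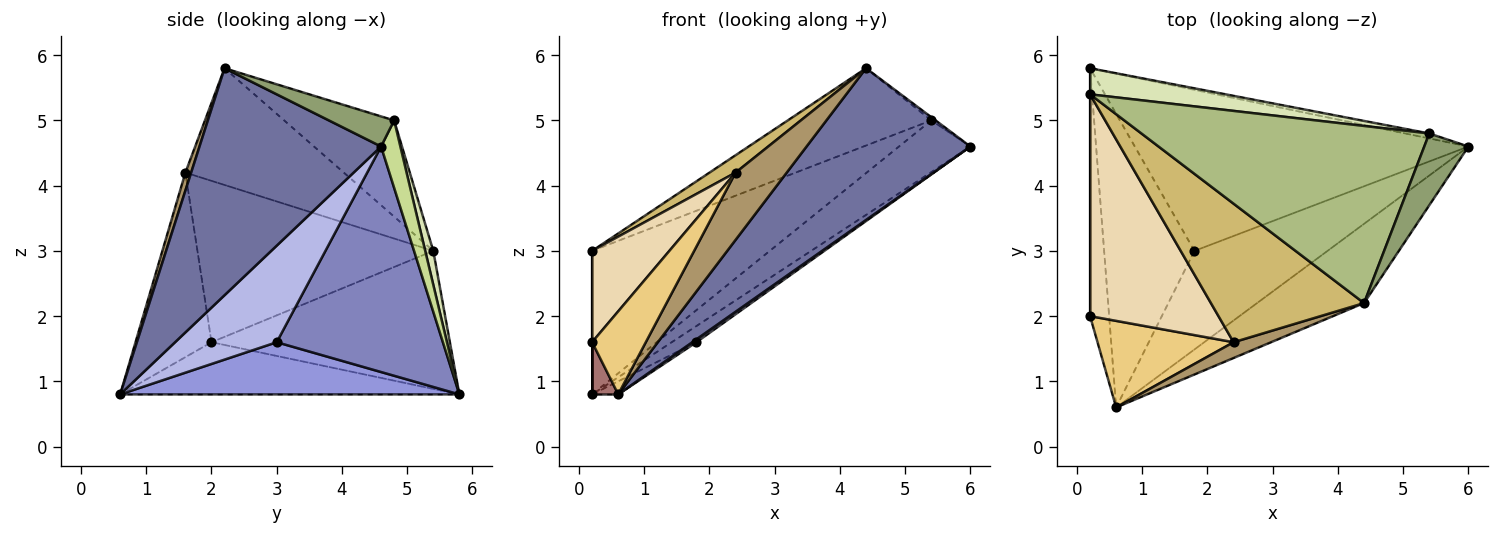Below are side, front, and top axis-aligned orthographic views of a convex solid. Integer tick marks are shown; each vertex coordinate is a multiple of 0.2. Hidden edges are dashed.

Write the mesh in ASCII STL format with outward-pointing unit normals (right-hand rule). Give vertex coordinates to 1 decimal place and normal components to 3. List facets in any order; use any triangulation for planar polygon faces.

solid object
 facet normal 0.701 -0.632 -0.330
  outer loop
   vertex 4.4 2.2 5.8
   vertex 0.6 0.6 0.8
   vertex 6.0 4.6 4.6
  endloop
 endfacet
 facet normal 0.558 0.083 -0.826
  outer loop
   vertex 1.8 3.0 1.6
   vertex 0.2 5.8 0.8
   vertex 6.0 4.6 4.6
  endloop
 endfacet
 facet normal 0.500 0.038 -0.865
  outer loop
   vertex 1.8 3.0 1.6
   vertex 0.6 0.6 0.8
   vertex 0.2 5.8 0.8
  endloop
 endfacet
 facet normal 0.587 -0.024 -0.809
  outer loop
   vertex 1.8 3.0 1.6
   vertex 6.0 4.6 4.6
   vertex 0.6 0.6 0.8
  endloop
 endfacet
 facet normal 0.563 0.038 0.826
  outer loop
   vertex 5.4 4.8 5.0
   vertex 4.4 2.2 5.8
   vertex 6.0 4.6 4.6
  endloop
 endfacet
 facet normal -0.293 0.382 0.876
  outer loop
   vertex 5.4 4.8 5.0
   vertex 0.2 5.4 3.0
   vertex 4.4 2.2 5.8
  endloop
 endfacet
 facet normal 0.259 0.961 -0.092
  outer loop
   vertex 5.4 4.8 5.0
   vertex 6.0 4.6 4.6
   vertex 0.2 5.8 0.8
  endloop
 endfacet
 facet normal 0.045 0.983 0.179
  outer loop
   vertex 5.4 4.8 5.0
   vertex 0.2 5.8 0.8
   vertex 0.2 5.4 3.0
  endloop
 endfacet
 facet normal 0.109 -0.968 0.227
  outer loop
   vertex 2.4 1.6 4.2
   vertex 0.6 0.6 0.8
   vertex 4.4 2.2 5.8
  endloop
 endfacet
 facet normal -0.603 -0.099 0.791
  outer loop
   vertex 2.4 1.6 4.2
   vertex 4.4 2.2 5.8
   vertex 0.2 5.4 3.0
  endloop
 endfacet
 facet normal -0.700 -0.495 0.516
  outer loop
   vertex 0.2 2.0 1.6
   vertex 0.6 0.6 0.8
   vertex 2.4 1.6 4.2
  endloop
 endfacet
 facet normal -0.758 -0.248 0.603
  outer loop
   vertex 0.2 2.0 1.6
   vertex 2.4 1.6 4.2
   vertex 0.2 5.4 3.0
  endloop
 endfacet
 facet normal -0.937 -0.072 -0.342
  outer loop
   vertex 0.2 2.0 1.6
   vertex 0.2 5.8 0.8
   vertex 0.6 0.6 0.8
  endloop
 endfacet
 facet normal -1.000 0.000 0.000
  outer loop
   vertex 0.2 2.0 1.6
   vertex 0.2 5.4 3.0
   vertex 0.2 5.8 0.8
  endloop
 endfacet
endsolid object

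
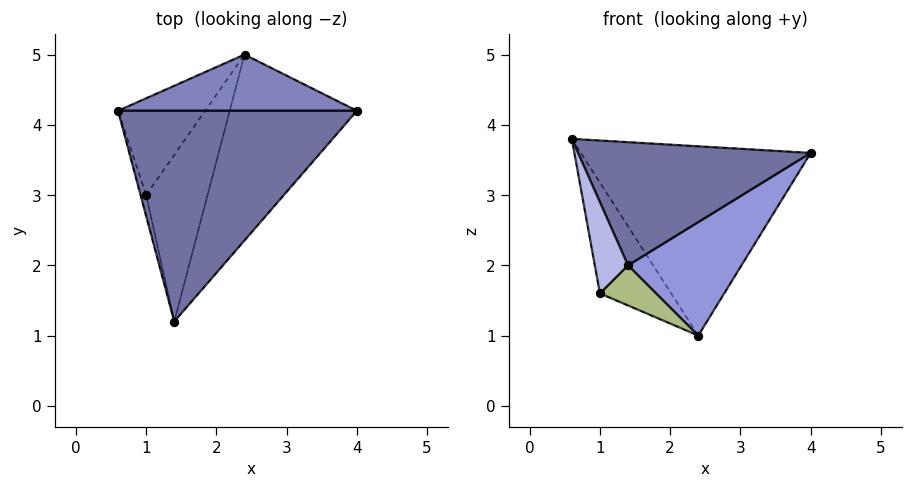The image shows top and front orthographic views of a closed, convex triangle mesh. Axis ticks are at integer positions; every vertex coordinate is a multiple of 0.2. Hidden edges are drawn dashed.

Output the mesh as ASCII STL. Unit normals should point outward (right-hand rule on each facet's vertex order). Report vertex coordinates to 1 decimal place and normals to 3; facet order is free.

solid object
 facet normal 0.051 -0.504 0.862
  outer loop
   vertex 1.4 1.2 2.0
   vertex 4.0 4.2 3.6
   vertex 0.6 4.2 3.8
  endloop
 endfacet
 facet normal 0.017 0.958 0.285
  outer loop
   vertex 2.4 5.0 1.0
   vertex 0.6 4.2 3.8
   vertex 4.0 4.2 3.6
  endloop
 endfacet
 facet normal 0.748 -0.346 -0.567
  outer loop
   vertex 2.4 5.0 1.0
   vertex 4.0 4.2 3.6
   vertex 1.4 1.2 2.0
  endloop
 endfacet
 facet normal -0.972 -0.228 -0.053
  outer loop
   vertex 1.0 3.0 1.6
   vertex 1.4 1.2 2.0
   vertex 0.6 4.2 3.8
  endloop
 endfacet
 facet normal -0.805 0.447 -0.390
  outer loop
   vertex 1.0 3.0 1.6
   vertex 0.6 4.2 3.8
   vertex 2.4 5.0 1.0
  endloop
 endfacet
 facet normal -0.082 -0.233 -0.969
  outer loop
   vertex 1.0 3.0 1.6
   vertex 2.4 5.0 1.0
   vertex 1.4 1.2 2.0
  endloop
 endfacet
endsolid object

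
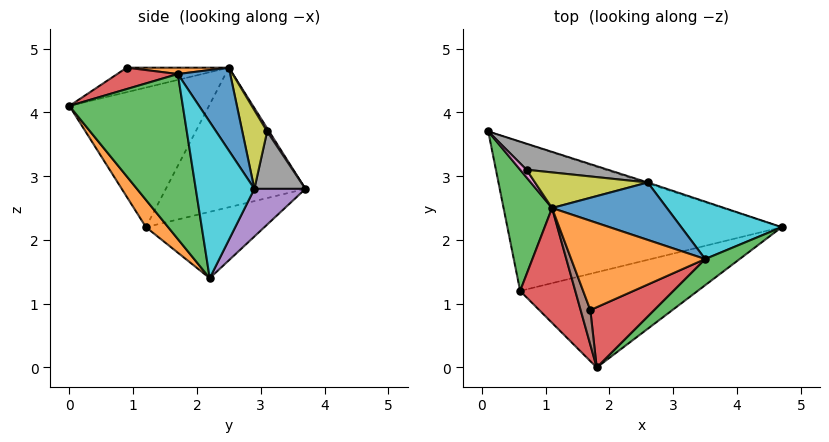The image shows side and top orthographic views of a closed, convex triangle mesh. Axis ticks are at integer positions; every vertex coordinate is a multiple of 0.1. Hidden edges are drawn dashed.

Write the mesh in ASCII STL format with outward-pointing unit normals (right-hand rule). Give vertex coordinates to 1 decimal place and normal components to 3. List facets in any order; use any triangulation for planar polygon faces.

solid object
 facet normal -0.231 0.183 -0.956
  outer loop
   vertex 0.6 1.2 2.2
   vertex 0.1 3.7 2.8
   vertex 4.7 2.2 1.4
  endloop
 endfacet
 facet normal 0.088 -0.816 -0.571
  outer loop
   vertex 0.6 1.2 2.2
   vertex 4.7 2.2 1.4
   vertex 1.8 0.0 4.1
  endloop
 endfacet
 facet normal -0.913 -0.259 0.317
  outer loop
   vertex 0.6 1.2 2.2
   vertex 1.1 2.5 4.7
   vertex 0.1 3.7 2.8
  endloop
 endfacet
 facet normal -0.878 -0.329 0.347
  outer loop
   vertex 0.6 1.2 2.2
   vertex 1.8 0.0 4.1
   vertex 1.1 2.5 4.7
  endloop
 endfacet
 facet normal 0.305 0.952 -0.019
  outer loop
   vertex 2.6 2.9 2.8
   vertex 4.7 2.2 1.4
   vertex 0.1 3.7 2.8
  endloop
 endfacet
 facet normal -0.878 -0.329 0.348
  outer loop
   vertex 1.7 0.9 4.7
   vertex 1.1 2.5 4.7
   vertex 1.8 0.0 4.1
  endloop
 endfacet
 facet normal 0.218 0.873 0.436
  outer loop
   vertex 0.7 3.1 3.7
   vertex 0.1 3.7 2.8
   vertex 1.1 2.5 4.7
  endloop
 endfacet
 facet normal 0.280 0.874 0.396
  outer loop
   vertex 0.7 3.1 3.7
   vertex 2.6 2.9 2.8
   vertex 0.1 3.7 2.8
  endloop
 endfacet
 facet normal 0.284 0.868 0.407
  outer loop
   vertex 0.7 3.1 3.7
   vertex 1.1 2.5 4.7
   vertex 2.6 2.9 2.8
  endloop
 endfacet
 facet normal 0.479 0.822 0.308
  outer loop
   vertex 3.5 1.7 4.6
   vertex 4.7 2.2 1.4
   vertex 2.6 2.9 2.8
  endloop
 endfacet
 facet normal 0.303 0.856 0.419
  outer loop
   vertex 3.5 1.7 4.6
   vertex 2.6 2.9 2.8
   vertex 1.1 2.5 4.7
  endloop
 endfacet
 facet normal 0.048 0.018 0.999
  outer loop
   vertex 3.5 1.7 4.6
   vertex 1.1 2.5 4.7
   vertex 1.7 0.9 4.7
  endloop
 endfacet
 facet normal 0.679 -0.721 0.142
  outer loop
   vertex 3.5 1.7 4.6
   vertex 1.8 0.0 4.1
   vertex 4.7 2.2 1.4
  endloop
 endfacet
 facet normal 0.273 -0.512 0.814
  outer loop
   vertex 3.5 1.7 4.6
   vertex 1.7 0.9 4.7
   vertex 1.8 0.0 4.1
  endloop
 endfacet
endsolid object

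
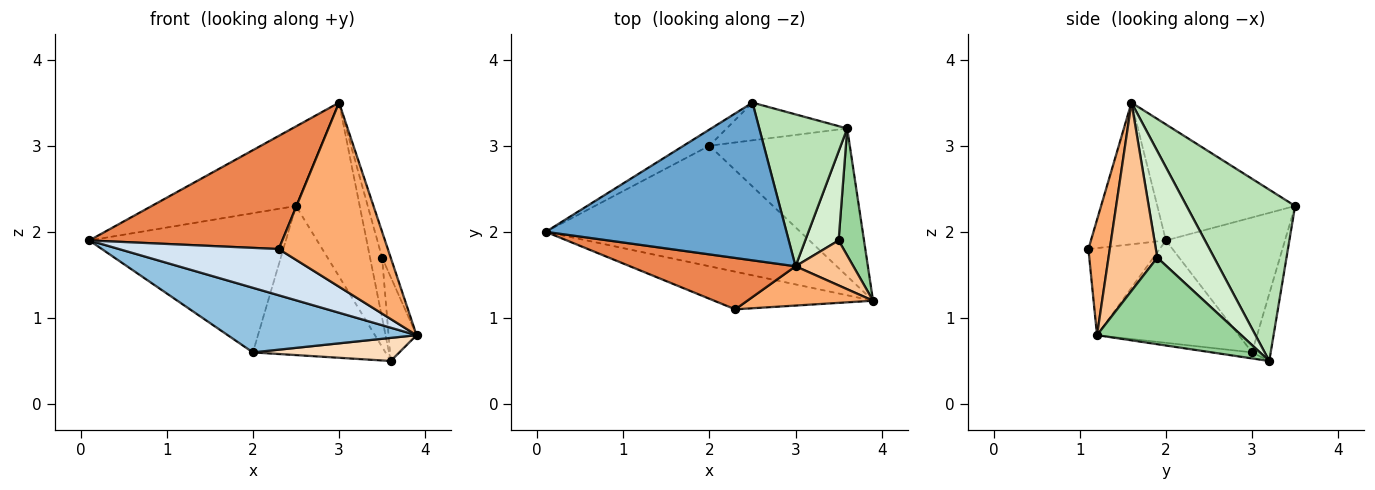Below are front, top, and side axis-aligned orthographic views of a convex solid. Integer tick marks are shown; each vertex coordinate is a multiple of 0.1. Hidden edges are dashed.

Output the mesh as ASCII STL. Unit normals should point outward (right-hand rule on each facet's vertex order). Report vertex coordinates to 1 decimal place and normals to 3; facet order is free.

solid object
 facet normal -0.395 0.414 0.820
  outer loop
   vertex 3.0 1.6 3.5
   vertex 2.5 3.5 2.3
   vertex 0.1 2.0 1.9
  endloop
 endfacet
 facet normal -0.334 -0.445 -0.831
  outer loop
   vertex 2.0 3.0 0.6
   vertex 3.9 1.2 0.8
   vertex 0.1 2.0 1.9
  endloop
 endfacet
 facet normal -0.516 0.851 -0.099
  outer loop
   vertex 2.0 3.0 0.6
   vertex 0.1 2.0 1.9
   vertex 2.5 3.5 2.3
  endloop
 endfacet
 facet normal -0.327 -0.733 -0.596
  outer loop
   vertex 2.3 1.1 1.8
   vertex 0.1 2.0 1.9
   vertex 3.9 1.2 0.8
  endloop
 endfacet
 facet normal -0.333 -0.858 0.390
  outer loop
   vertex 2.3 1.1 1.8
   vertex 3.0 1.6 3.5
   vertex 0.1 2.0 1.9
  endloop
 endfacet
 facet normal 0.188 -0.960 0.205
  outer loop
   vertex 2.3 1.1 1.8
   vertex 3.9 1.2 0.8
   vertex 3.0 1.6 3.5
  endloop
 endfacet
 facet normal 0.943 0.166 0.290
  outer loop
   vertex 3.5 1.9 1.7
   vertex 3.0 1.6 3.5
   vertex 3.9 1.2 0.8
  endloop
 endfacet
 facet normal -0.042 -0.154 -0.987
  outer loop
   vertex 3.6 3.2 0.5
   vertex 3.9 1.2 0.8
   vertex 2.0 3.0 0.6
  endloop
 endfacet
 facet normal -0.135 0.961 -0.243
  outer loop
   vertex 3.6 3.2 0.5
   vertex 2.0 3.0 0.6
   vertex 2.5 3.5 2.3
  endloop
 endfacet
 facet normal 0.943 0.183 0.277
  outer loop
   vertex 3.6 3.2 0.5
   vertex 3.5 1.9 1.7
   vertex 3.9 1.2 0.8
  endloop
 endfacet
 facet normal 0.789 0.463 0.405
  outer loop
   vertex 3.6 3.2 0.5
   vertex 2.5 3.5 2.3
   vertex 3.0 1.6 3.5
  endloop
 endfacet
 facet normal 0.935 0.198 0.293
  outer loop
   vertex 3.6 3.2 0.5
   vertex 3.0 1.6 3.5
   vertex 3.5 1.9 1.7
  endloop
 endfacet
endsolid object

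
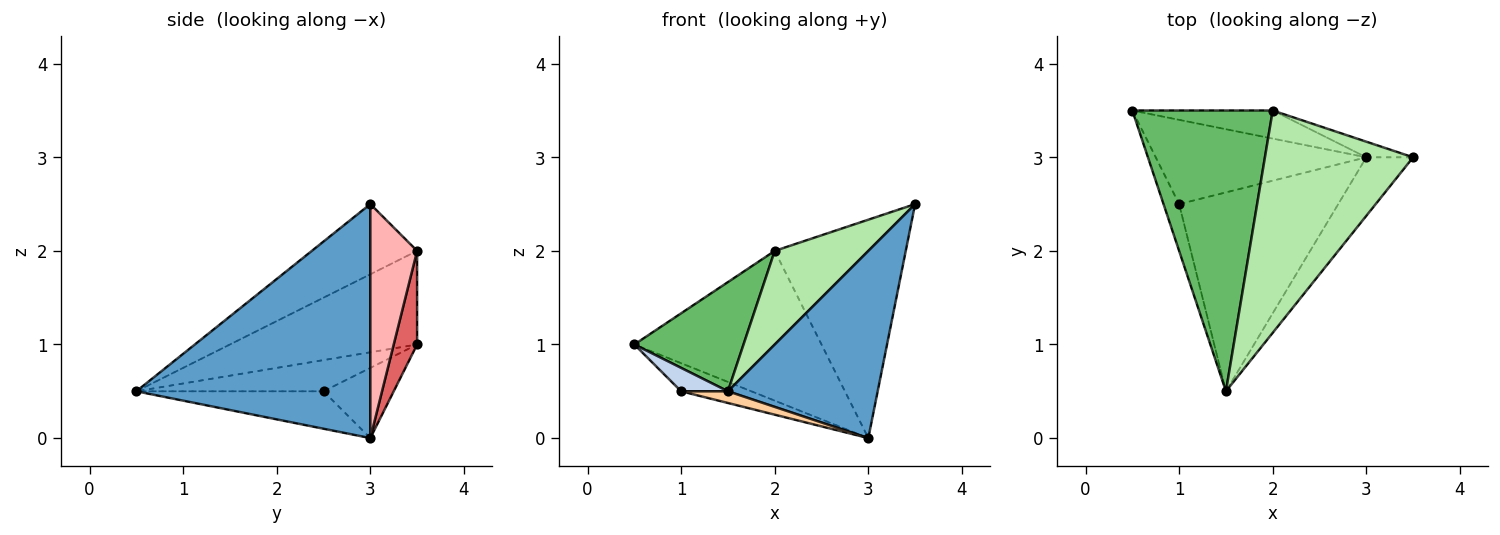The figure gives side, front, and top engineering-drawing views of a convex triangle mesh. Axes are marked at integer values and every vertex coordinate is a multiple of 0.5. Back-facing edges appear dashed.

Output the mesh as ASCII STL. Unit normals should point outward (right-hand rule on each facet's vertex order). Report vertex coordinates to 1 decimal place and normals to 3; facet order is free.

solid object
 facet normal 0.831 -0.532 -0.166
  outer loop
   vertex 3.0 3.0 0.0
   vertex 3.5 3.0 2.5
   vertex 1.5 0.5 0.5
  endloop
 endfacet
 facet normal -0.873 -0.218 -0.436
  outer loop
   vertex 1.0 2.5 0.5
   vertex 1.5 0.5 0.5
   vertex 0.5 3.5 1.0
  endloop
 endfacet
 facet normal -0.302 0.302 -0.905
  outer loop
   vertex 1.0 2.5 0.5
   vertex 0.5 3.5 1.0
   vertex 3.0 3.0 0.0
  endloop
 endfacet
 facet normal -0.229 -0.057 -0.972
  outer loop
   vertex 1.0 2.5 0.5
   vertex 3.0 3.0 0.0
   vertex 1.5 0.5 0.5
  endloop
 endfacet
 facet normal -0.528 -0.308 0.792
  outer loop
   vertex 2.0 3.5 2.0
   vertex 0.5 3.5 1.0
   vertex 1.5 0.5 0.5
  endloop
 endfacet
 facet normal -0.400 -0.356 0.845
  outer loop
   vertex 2.0 3.5 2.0
   vertex 1.5 0.5 0.5
   vertex 3.5 3.0 2.5
  endloop
 endfacet
 facet normal 0.122 0.976 -0.183
  outer loop
   vertex 2.0 3.5 2.0
   vertex 3.0 3.0 0.0
   vertex 0.5 3.5 1.0
  endloop
 endfacet
 facet normal 0.336 0.940 -0.067
  outer loop
   vertex 2.0 3.5 2.0
   vertex 3.5 3.0 2.5
   vertex 3.0 3.0 0.0
  endloop
 endfacet
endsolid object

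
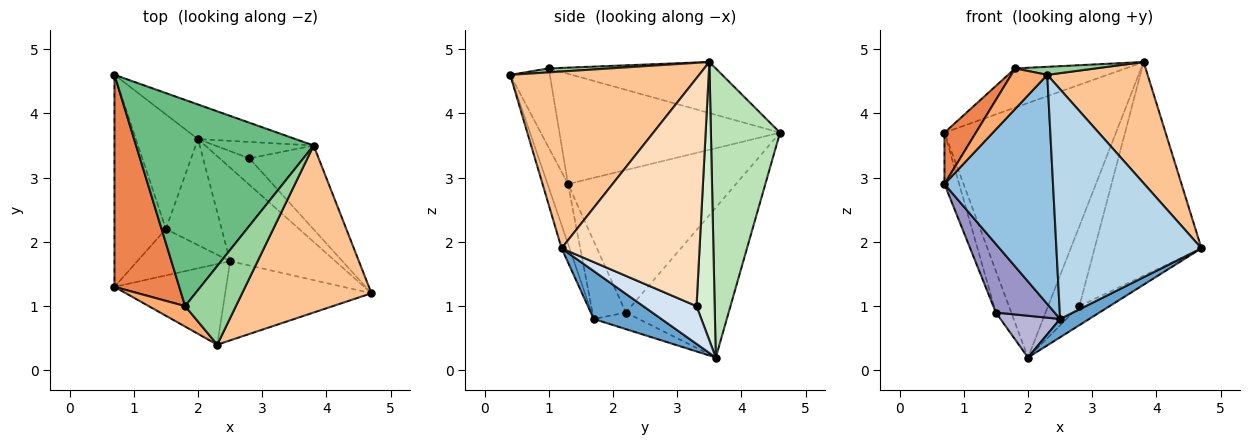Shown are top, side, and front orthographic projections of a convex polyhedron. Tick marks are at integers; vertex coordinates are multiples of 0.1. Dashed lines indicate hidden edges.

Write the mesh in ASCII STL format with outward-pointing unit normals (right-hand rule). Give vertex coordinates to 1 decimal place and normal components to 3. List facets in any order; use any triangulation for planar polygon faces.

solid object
 facet normal 0.408 -0.176 -0.896
  outer loop
   vertex 2.5 1.7 0.8
   vertex 2.0 3.6 0.2
   vertex 4.7 1.2 1.9
  endloop
 endfacet
 facet normal -0.175 -0.929 -0.327
  outer loop
   vertex 2.5 1.7 0.8
   vertex 2.3 0.4 4.6
   vertex 0.7 1.3 2.9
  endloop
 endfacet
 facet normal -0.052 -0.944 -0.326
  outer loop
   vertex 2.5 1.7 0.8
   vertex 4.7 1.2 1.9
   vertex 2.3 0.4 4.6
  endloop
 endfacet
 facet normal 0.718 0.407 -0.565
  outer loop
   vertex 2.8 3.3 1.0
   vertex 4.7 1.2 1.9
   vertex 2.0 3.6 0.2
  endloop
 endfacet
 facet normal -0.856 -0.122 0.503
  outer loop
   vertex 1.8 1.0 4.7
   vertex 0.7 4.6 3.7
   vertex 0.7 1.3 2.9
  endloop
 endfacet
 facet normal -0.700 -0.637 0.322
  outer loop
   vertex 1.8 1.0 4.7
   vertex 0.7 1.3 2.9
   vertex 2.3 0.4 4.6
  endloop
 endfacet
 facet normal 0.742 -0.394 0.543
  outer loop
   vertex 3.8 3.5 4.8
   vertex 2.3 0.4 4.6
   vertex 4.7 1.2 1.9
  endloop
 endfacet
 facet normal 0.769 0.595 -0.234
  outer loop
   vertex 3.8 3.5 4.8
   vertex 4.7 1.2 1.9
   vertex 2.8 3.3 1.0
  endloop
 endfacet
 facet normal -0.272 0.180 0.945
  outer loop
   vertex 3.8 3.5 4.8
   vertex 0.7 4.6 3.7
   vertex 1.8 1.0 4.7
  endloop
 endfacet
 facet normal 0.077 -0.101 0.992
  outer loop
   vertex 3.8 3.5 4.8
   vertex 1.8 1.0 4.7
   vertex 2.3 0.4 4.6
  endloop
 endfacet
 facet normal 0.371 0.920 -0.125
  outer loop
   vertex 3.8 3.5 4.8
   vertex 2.0 3.6 0.2
   vertex 0.7 4.6 3.7
  endloop
 endfacet
 facet normal 0.494 0.852 -0.175
  outer loop
   vertex 3.8 3.5 4.8
   vertex 2.8 3.3 1.0
   vertex 2.0 3.6 0.2
  endloop
 endfacet
 facet normal -0.425 -0.749 -0.507
  outer loop
   vertex 1.5 2.2 0.9
   vertex 2.5 1.7 0.8
   vertex 0.7 1.3 2.9
  endloop
 endfacet
 facet normal -0.266 -0.353 -0.897
  outer loop
   vertex 1.5 2.2 0.9
   vertex 2.0 3.6 0.2
   vertex 2.5 1.7 0.8
  endloop
 endfacet
 facet normal -0.938 0.082 -0.338
  outer loop
   vertex 1.5 2.2 0.9
   vertex 0.7 1.3 2.9
   vertex 0.7 4.6 3.7
  endloop
 endfacet
 facet normal -0.915 0.137 -0.379
  outer loop
   vertex 1.5 2.2 0.9
   vertex 0.7 4.6 3.7
   vertex 2.0 3.6 0.2
  endloop
 endfacet
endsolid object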